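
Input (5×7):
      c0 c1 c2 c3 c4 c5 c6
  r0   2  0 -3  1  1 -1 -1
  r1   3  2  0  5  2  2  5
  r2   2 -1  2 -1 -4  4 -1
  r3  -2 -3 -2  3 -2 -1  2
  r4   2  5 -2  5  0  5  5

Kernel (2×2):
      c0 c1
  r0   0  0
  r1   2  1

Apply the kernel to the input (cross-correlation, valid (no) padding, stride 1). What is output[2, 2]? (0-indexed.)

The receptive field on the input at this output position is [2 -1 / -2 3]. Elementwise product with the kernel and sum: -2·2 + 3·1.

-1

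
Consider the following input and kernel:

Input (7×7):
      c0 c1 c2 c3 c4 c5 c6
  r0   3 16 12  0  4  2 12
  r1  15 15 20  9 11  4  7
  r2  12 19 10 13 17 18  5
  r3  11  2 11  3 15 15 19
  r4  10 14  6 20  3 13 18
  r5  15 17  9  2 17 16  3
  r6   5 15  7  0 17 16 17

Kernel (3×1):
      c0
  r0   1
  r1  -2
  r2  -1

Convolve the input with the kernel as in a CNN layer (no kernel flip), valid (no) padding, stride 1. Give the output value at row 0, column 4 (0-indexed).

The receptive field on the input at this output position is [4 / 11 / 17]. Elementwise product with the kernel and sum: 4·1 + 11·-2 + 17·-1.

-35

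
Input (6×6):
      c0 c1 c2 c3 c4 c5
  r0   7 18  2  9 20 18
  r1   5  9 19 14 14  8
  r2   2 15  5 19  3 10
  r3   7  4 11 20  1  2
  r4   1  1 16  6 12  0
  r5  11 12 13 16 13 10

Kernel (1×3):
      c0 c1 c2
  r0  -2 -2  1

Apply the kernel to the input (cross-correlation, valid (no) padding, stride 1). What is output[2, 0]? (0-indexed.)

-29

The receptive field on the input at this output position is [2 15 5]. Elementwise product with the kernel and sum: 2·-2 + 15·-2 + 5·1.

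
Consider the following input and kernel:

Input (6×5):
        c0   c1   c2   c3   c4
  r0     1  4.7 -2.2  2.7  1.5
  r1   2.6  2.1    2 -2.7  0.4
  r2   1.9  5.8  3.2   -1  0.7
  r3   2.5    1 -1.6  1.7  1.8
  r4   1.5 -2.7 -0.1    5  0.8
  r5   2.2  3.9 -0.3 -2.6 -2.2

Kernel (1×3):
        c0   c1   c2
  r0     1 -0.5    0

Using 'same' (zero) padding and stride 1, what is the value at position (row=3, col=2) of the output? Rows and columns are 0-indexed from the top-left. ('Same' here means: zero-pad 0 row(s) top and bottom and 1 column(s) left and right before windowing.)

The receptive field on the zero-padded input at this output position is [1 -1.6 1.7]. Elementwise product with the kernel and sum: 1·1 + -1.6·-0.5.

1.8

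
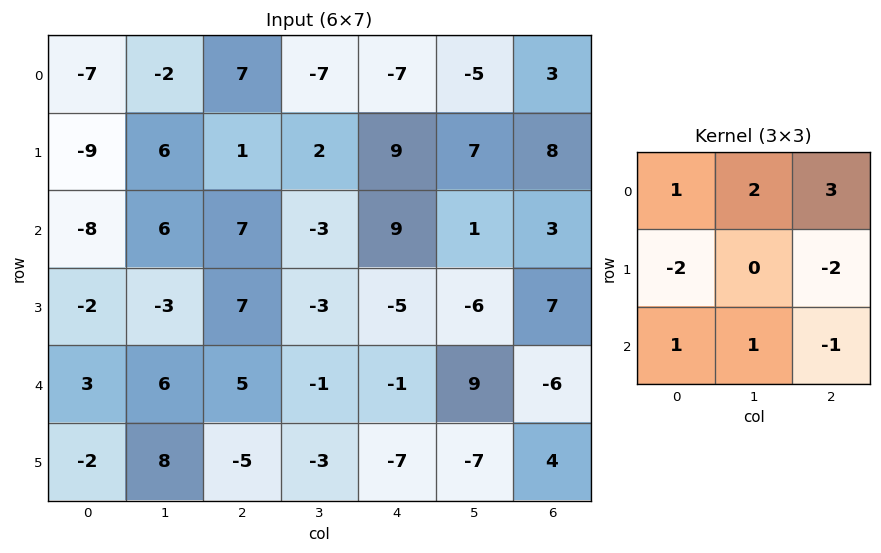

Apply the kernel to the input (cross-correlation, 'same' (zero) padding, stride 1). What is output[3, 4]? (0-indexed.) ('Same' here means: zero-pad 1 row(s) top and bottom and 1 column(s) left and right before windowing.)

The receptive field on the zero-padded input at this output position is [-3 9 1 / -3 -5 -6 / -1 -1 9]. Elementwise product with the kernel and sum: -3·1 + 9·2 + 1·3 + -3·-2 + -6·-2 + -1·1 + -1·1 + 9·-1.

25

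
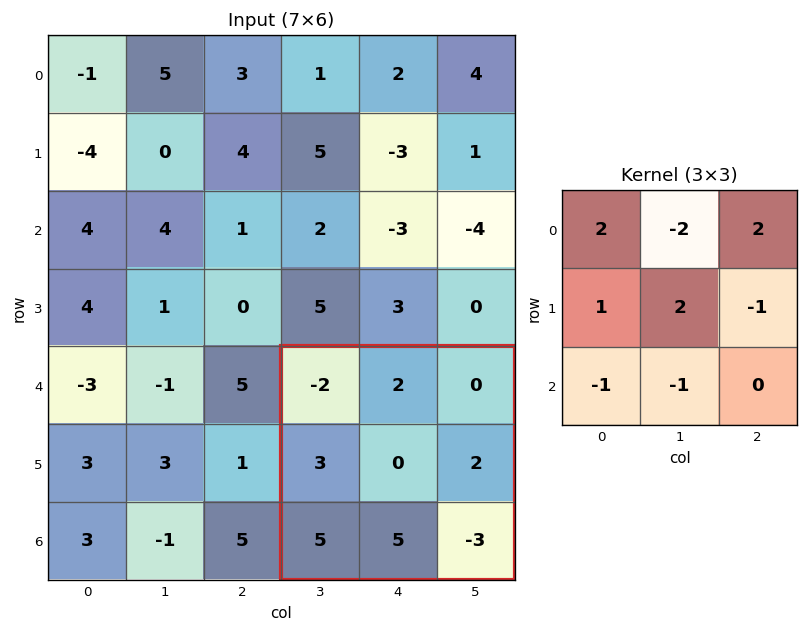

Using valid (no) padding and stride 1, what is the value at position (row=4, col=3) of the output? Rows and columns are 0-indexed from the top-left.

-17

The receptive field on the input at this output position is [-2 2 0 / 3 0 2 / 5 5 -3]. Elementwise product with the kernel and sum: -2·2 + 2·-2 + 0·2 + 3·1 + 0·2 + 2·-1 + 5·-1 + 5·-1.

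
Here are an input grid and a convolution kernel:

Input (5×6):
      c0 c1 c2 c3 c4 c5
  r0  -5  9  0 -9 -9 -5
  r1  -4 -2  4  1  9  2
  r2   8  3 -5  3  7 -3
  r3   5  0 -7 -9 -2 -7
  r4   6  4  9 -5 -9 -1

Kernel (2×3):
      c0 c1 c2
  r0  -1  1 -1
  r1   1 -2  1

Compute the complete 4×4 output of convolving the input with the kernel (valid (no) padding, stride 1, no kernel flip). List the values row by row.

18 -9 11 -10
-5 21 -16 -8
-2 -6 10 -5
9 -17 10 26

Output[0,0]: The receptive field on the input at this output position is [-5 9 0 / -4 -2 4]. Elementwise product with the kernel and sum: -5·-1 + 9·1 + 0·-1 + -4·1 + -2·-2 + 4·1.
Output[0,1]: The receptive field on the input at this output position is [9 0 -9 / -2 4 1]. Elementwise product with the kernel and sum: 9·-1 + 0·1 + -9·-1 + -2·1 + 4·-2 + 1·1.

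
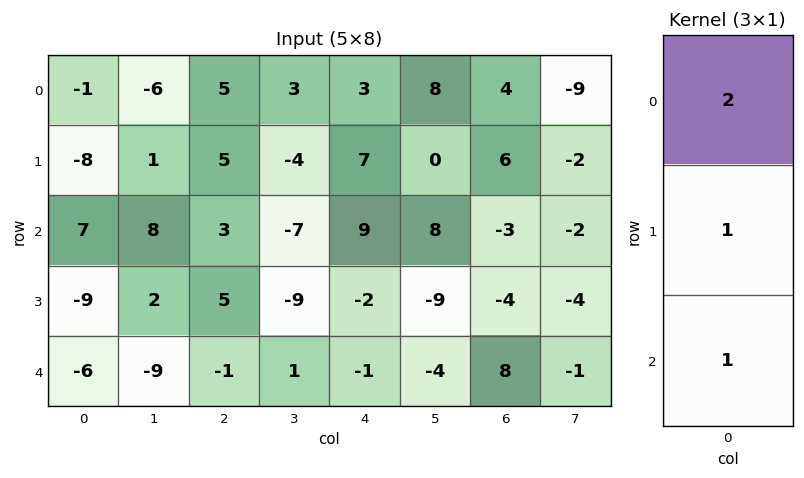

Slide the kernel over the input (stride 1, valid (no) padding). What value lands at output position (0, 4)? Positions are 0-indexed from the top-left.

22

The receptive field on the input at this output position is [3 / 7 / 9]. Elementwise product with the kernel and sum: 3·2 + 7·1 + 9·1.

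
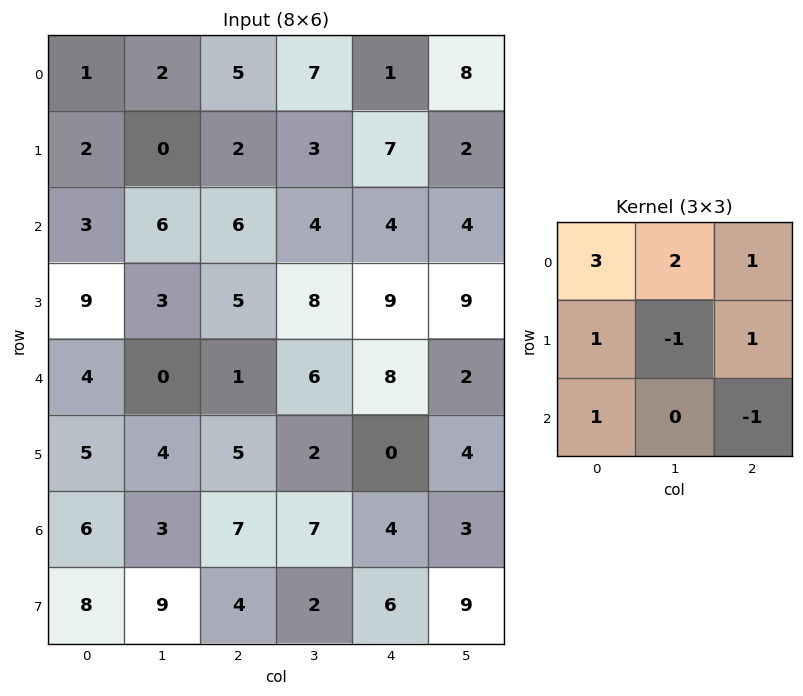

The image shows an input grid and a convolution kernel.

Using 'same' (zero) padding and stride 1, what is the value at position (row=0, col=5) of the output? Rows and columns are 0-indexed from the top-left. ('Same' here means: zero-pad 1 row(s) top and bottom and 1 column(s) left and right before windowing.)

0

The receptive field on the zero-padded input at this output position is [0 0 0 / 1 8 0 / 7 2 0]. Elementwise product with the kernel and sum: 0·3 + 0·2 + 0·1 + 1·1 + 8·-1 + 0·1 + 7·1 + 0·-1.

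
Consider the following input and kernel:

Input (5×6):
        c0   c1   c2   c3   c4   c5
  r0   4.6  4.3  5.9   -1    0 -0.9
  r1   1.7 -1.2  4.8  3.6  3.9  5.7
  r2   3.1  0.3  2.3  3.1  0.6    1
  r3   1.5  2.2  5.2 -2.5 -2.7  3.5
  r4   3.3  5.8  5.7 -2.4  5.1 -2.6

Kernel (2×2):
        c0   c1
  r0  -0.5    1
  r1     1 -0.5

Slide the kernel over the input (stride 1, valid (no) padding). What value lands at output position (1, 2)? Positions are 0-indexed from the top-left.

1.95

The receptive field on the input at this output position is [4.8 3.6 / 2.3 3.1]. Elementwise product with the kernel and sum: 4.8·-0.5 + 3.6·1 + 2.3·1 + 3.1·-0.5.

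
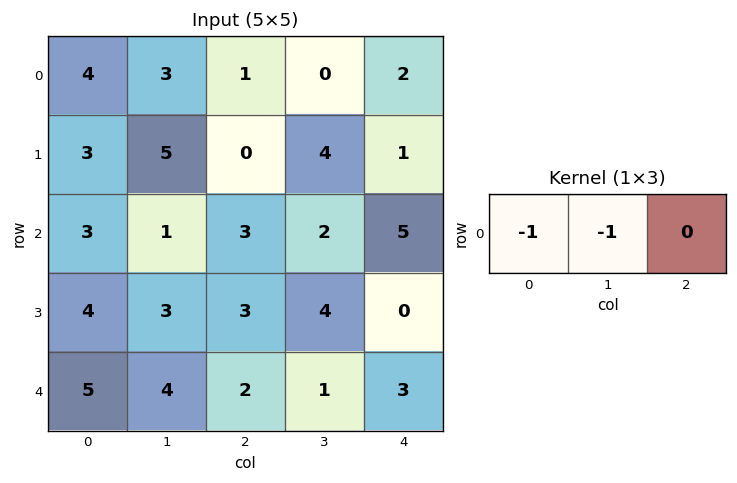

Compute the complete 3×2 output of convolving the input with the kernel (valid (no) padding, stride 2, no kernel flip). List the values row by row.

Output[0,0]: The receptive field on the input at this output position is [4 3 1]. Elementwise product with the kernel and sum: 4·-1 + 3·-1.
Output[0,1]: The receptive field on the input at this output position is [1 0 2]. Elementwise product with the kernel and sum: 1·-1 + 0·-1.

-7 -1
-4 -5
-9 -3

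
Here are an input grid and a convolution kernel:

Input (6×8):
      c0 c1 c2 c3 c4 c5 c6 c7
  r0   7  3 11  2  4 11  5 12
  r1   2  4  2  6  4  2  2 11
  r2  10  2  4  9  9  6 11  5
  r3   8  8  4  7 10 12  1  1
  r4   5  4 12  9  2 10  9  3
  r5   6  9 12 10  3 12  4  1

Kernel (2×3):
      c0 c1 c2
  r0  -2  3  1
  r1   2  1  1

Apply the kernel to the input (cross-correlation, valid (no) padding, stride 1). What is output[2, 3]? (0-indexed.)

51

The receptive field on the input at this output position is [9 9 6 / 7 10 12]. Elementwise product with the kernel and sum: 9·-2 + 9·3 + 6·1 + 7·2 + 10·1 + 12·1.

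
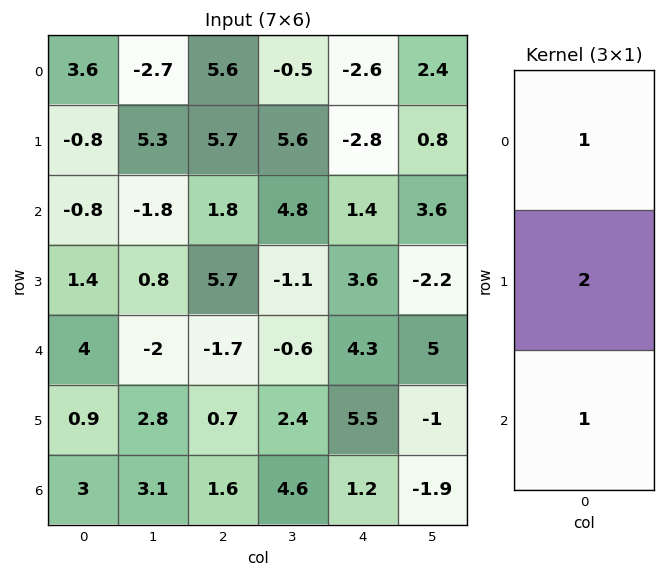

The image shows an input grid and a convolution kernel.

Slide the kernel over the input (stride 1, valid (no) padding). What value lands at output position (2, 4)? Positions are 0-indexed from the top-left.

12.9

The receptive field on the input at this output position is [1.4 / 3.6 / 4.3]. Elementwise product with the kernel and sum: 1.4·1 + 3.6·2 + 4.3·1.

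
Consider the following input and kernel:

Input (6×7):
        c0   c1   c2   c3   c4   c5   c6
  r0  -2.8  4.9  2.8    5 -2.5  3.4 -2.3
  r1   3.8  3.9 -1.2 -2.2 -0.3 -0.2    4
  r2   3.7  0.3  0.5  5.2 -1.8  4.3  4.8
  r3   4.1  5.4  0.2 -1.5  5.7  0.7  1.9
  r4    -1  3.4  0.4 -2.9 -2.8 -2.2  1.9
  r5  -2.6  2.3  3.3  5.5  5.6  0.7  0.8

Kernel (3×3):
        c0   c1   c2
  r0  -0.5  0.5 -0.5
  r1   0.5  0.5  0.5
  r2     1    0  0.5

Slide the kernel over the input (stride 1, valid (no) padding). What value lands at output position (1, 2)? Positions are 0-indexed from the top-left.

4.65

The receptive field on the input at this output position is [-1.2 -2.2 -0.3 / 0.5 5.2 -1.8 / 0.2 -1.5 5.7]. Elementwise product with the kernel and sum: -1.2·-0.5 + -2.2·0.5 + -0.3·-0.5 + 0.5·0.5 + 5.2·0.5 + -1.8·0.5 + 0.2·1 + 5.7·0.5.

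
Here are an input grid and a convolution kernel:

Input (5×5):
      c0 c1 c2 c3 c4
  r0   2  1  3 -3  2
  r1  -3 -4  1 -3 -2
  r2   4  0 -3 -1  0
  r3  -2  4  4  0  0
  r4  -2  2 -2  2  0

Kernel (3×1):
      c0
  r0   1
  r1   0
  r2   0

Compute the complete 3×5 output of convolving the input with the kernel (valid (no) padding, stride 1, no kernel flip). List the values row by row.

Output[0,0]: The receptive field on the input at this output position is [2 / -3 / 4]. Elementwise product with the kernel and sum: 2·1.
Output[0,1]: The receptive field on the input at this output position is [1 / -4 / 0]. Elementwise product with the kernel and sum: 1·1.

2 1 3 -3 2
-3 -4 1 -3 -2
4 0 -3 -1 0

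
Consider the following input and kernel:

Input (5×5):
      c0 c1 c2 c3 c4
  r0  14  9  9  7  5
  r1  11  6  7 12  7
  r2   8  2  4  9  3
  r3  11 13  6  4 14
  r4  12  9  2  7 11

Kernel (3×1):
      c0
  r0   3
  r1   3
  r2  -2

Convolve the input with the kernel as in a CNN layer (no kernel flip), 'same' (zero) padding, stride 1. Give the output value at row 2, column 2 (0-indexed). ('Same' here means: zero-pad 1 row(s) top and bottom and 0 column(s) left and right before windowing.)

21

The receptive field on the zero-padded input at this output position is [7 / 4 / 6]. Elementwise product with the kernel and sum: 7·3 + 4·3 + 6·-2.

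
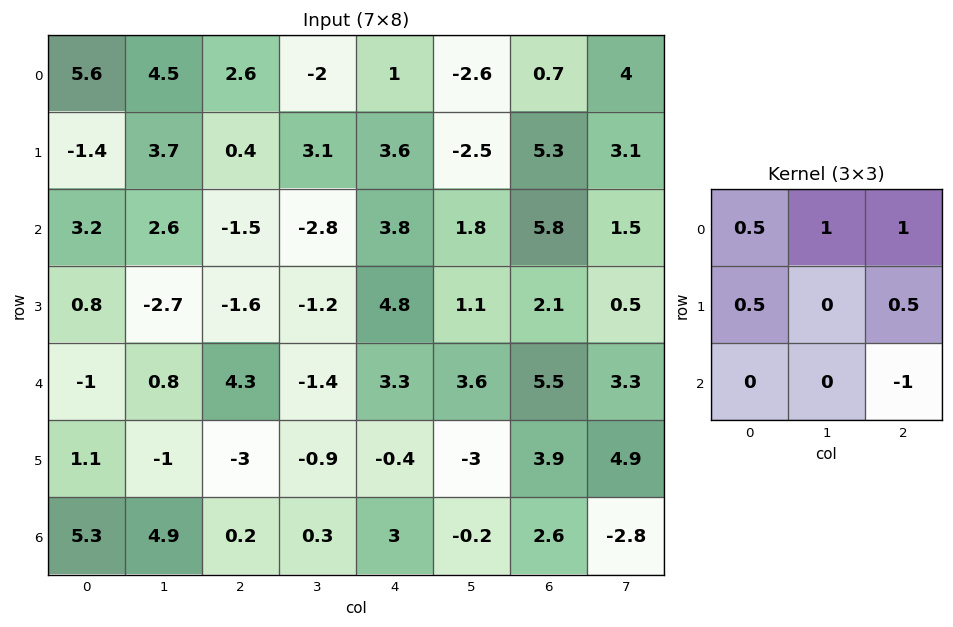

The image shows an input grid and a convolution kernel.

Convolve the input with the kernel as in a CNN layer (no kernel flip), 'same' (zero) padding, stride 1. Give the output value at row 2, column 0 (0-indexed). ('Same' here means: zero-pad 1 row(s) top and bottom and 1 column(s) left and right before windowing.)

The receptive field on the zero-padded input at this output position is [0 -1.4 3.7 / 0 3.2 2.6 / 0 0.8 -2.7]. Elementwise product with the kernel and sum: 0·0.5 + -1.4·1 + 3.7·1 + 0·0.5 + 2.6·0.5 + -2.7·-1.

6.3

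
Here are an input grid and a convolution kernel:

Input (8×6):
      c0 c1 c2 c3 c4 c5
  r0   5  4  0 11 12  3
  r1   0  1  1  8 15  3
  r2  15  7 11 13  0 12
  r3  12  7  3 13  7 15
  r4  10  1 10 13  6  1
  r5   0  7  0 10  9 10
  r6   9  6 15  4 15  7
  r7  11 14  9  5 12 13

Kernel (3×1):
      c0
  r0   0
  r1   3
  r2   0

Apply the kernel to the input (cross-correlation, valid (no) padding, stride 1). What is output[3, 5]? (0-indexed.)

3

The receptive field on the input at this output position is [15 / 1 / 10]. Elementwise product with the kernel and sum: 1·3.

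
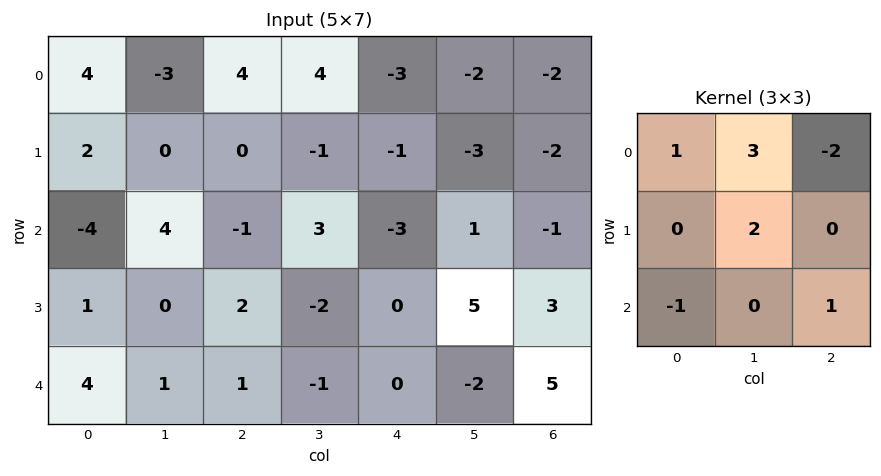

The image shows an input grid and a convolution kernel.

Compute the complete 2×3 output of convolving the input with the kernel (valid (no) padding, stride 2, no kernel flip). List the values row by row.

Output[0,0]: The receptive field on the input at this output position is [4 -3 4 / 2 0 0 / -4 4 -1]. Elementwise product with the kernel and sum: 4·1 + -3·3 + 4·-2 + 0·2 + -4·-1 + -1·1.
Output[0,1]: The receptive field on the input at this output position is [4 4 -3 / 0 -1 -1 / -1 3 -3]. Elementwise product with the kernel and sum: 4·1 + 4·3 + -3·-2 + -1·2 + -1·-1 + -3·1.

-10 18 -9
7 9 17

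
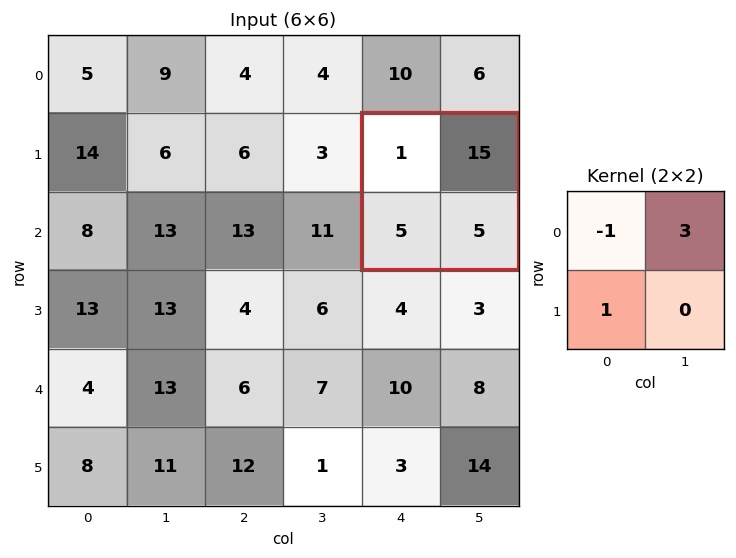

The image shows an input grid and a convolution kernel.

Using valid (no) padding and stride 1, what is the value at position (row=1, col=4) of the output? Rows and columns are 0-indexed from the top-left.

49

The receptive field on the input at this output position is [1 15 / 5 5]. Elementwise product with the kernel and sum: 1·-1 + 15·3 + 5·1.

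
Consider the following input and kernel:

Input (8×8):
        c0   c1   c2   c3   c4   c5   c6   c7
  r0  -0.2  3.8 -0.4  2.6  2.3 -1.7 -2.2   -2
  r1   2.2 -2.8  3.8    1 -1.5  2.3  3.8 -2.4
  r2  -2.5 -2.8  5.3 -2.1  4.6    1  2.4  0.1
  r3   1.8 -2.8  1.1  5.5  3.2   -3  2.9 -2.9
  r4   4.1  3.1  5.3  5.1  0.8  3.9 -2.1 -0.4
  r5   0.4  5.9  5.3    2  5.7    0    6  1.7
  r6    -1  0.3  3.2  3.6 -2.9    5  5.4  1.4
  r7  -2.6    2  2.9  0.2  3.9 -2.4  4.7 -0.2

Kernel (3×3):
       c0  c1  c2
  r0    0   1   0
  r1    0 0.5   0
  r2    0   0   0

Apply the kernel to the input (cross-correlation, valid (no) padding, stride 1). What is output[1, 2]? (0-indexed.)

-0.05

The receptive field on the input at this output position is [3.8 1 -1.5 / 5.3 -2.1 4.6 / 1.1 5.5 3.2]. Elementwise product with the kernel and sum: 1·1 + -2.1·0.5.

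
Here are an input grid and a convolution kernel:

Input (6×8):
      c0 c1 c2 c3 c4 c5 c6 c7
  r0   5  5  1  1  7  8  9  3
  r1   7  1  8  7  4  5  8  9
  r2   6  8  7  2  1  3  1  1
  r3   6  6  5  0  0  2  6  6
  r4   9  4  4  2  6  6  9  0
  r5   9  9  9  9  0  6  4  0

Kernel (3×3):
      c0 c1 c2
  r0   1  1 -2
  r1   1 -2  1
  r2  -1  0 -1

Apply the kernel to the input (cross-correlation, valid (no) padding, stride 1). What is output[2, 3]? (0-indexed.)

-9

The receptive field on the input at this output position is [2 1 3 / 0 0 2 / 2 6 6]. Elementwise product with the kernel and sum: 2·1 + 1·1 + 3·-2 + 0·1 + 0·-2 + 2·1 + 2·-1 + 6·-1.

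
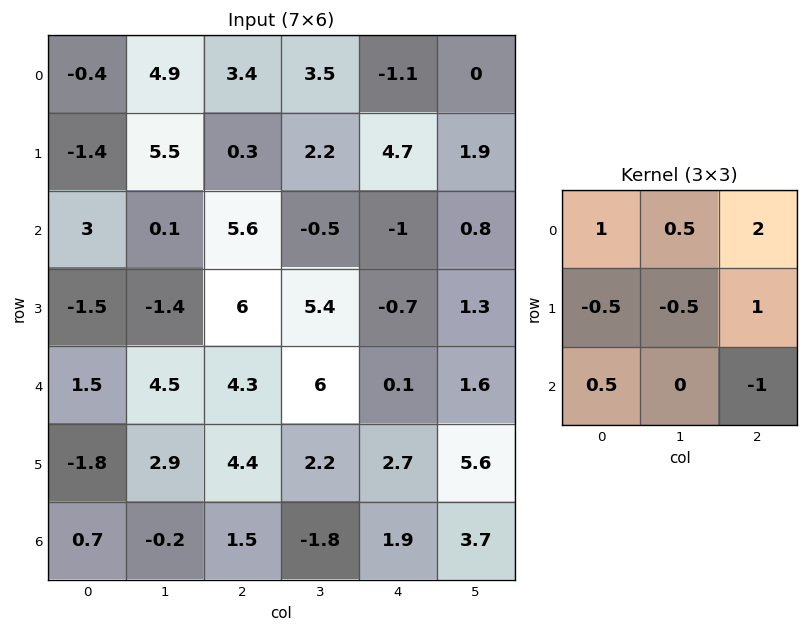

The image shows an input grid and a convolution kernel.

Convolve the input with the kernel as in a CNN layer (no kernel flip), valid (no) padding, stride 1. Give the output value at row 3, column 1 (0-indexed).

13.25

The receptive field on the input at this output position is [-1.4 6 5.4 / 4.5 4.3 6 / 2.9 4.4 2.2]. Elementwise product with the kernel and sum: -1.4·1 + 6·0.5 + 5.4·2 + 4.5·-0.5 + 4.3·-0.5 + 6·1 + 2.9·0.5 + 2.2·-1.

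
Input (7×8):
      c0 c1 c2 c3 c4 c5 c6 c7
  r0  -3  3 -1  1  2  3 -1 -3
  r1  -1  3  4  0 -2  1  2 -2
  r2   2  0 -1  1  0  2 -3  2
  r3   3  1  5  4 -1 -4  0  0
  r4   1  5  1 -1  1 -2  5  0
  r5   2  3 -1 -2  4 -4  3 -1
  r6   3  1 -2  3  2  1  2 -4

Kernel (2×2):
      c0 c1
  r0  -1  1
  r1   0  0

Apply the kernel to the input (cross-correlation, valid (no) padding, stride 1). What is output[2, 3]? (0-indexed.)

-1

The receptive field on the input at this output position is [1 0 / 4 -1]. Elementwise product with the kernel and sum: 1·-1 + 0·1.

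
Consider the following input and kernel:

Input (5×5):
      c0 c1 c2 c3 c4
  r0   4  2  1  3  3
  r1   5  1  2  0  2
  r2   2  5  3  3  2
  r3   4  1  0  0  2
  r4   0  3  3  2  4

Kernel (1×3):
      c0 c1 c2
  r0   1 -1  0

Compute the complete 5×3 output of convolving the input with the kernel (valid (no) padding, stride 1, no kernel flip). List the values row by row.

2 1 -2
4 -1 2
-3 2 0
3 1 0
-3 0 1

Output[0,0]: The receptive field on the input at this output position is [4 2 1]. Elementwise product with the kernel and sum: 4·1 + 2·-1.
Output[0,1]: The receptive field on the input at this output position is [2 1 3]. Elementwise product with the kernel and sum: 2·1 + 1·-1.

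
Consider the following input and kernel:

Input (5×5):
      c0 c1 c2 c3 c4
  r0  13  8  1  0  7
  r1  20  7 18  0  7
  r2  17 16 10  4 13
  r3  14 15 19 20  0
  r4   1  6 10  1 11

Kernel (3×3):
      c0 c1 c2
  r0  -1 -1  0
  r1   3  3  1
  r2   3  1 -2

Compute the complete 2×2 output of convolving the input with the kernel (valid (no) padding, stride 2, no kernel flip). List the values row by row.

Output[0,0]: The receptive field on the input at this output position is [13 8 1 / 20 7 18 / 17 16 10]. Elementwise product with the kernel and sum: 13·-1 + 8·-1 + 20·3 + 7·3 + 18·1 + 17·3 + 16·1 + 10·-2.

125 68
62 112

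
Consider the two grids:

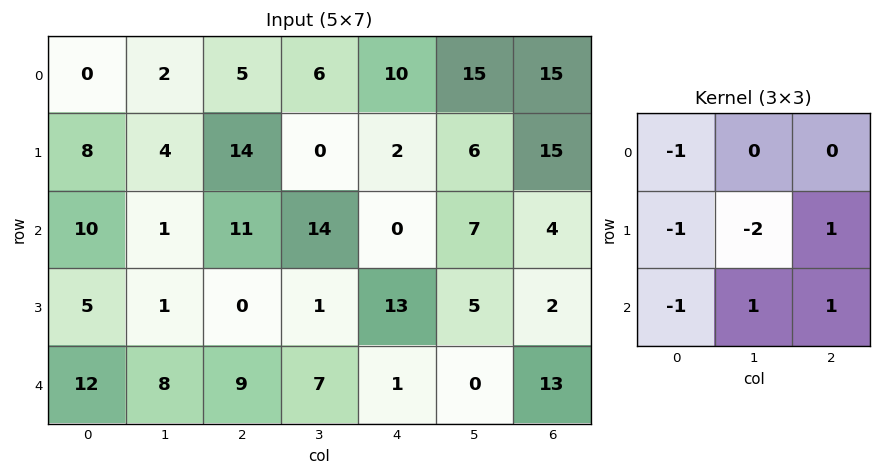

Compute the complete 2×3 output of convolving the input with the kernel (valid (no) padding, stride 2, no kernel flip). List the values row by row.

Output[0,0]: The receptive field on the input at this output position is [0 2 5 / 8 4 14 / 10 1 11]. Elementwise product with the kernel and sum: 0·-1 + 8·-1 + 4·-2 + 14·1 + 10·-1 + 1·1 + 11·1.

0 -14 2
-12 -1 -9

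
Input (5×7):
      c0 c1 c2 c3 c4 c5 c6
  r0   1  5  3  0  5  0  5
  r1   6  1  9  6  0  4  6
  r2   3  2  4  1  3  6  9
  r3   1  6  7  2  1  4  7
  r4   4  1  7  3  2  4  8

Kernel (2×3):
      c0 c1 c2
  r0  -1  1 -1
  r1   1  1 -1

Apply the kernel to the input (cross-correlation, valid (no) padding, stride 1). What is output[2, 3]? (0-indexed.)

The receptive field on the input at this output position is [1 3 6 / 2 1 4]. Elementwise product with the kernel and sum: 1·-1 + 3·1 + 6·-1 + 2·1 + 1·1 + 4·-1.

-5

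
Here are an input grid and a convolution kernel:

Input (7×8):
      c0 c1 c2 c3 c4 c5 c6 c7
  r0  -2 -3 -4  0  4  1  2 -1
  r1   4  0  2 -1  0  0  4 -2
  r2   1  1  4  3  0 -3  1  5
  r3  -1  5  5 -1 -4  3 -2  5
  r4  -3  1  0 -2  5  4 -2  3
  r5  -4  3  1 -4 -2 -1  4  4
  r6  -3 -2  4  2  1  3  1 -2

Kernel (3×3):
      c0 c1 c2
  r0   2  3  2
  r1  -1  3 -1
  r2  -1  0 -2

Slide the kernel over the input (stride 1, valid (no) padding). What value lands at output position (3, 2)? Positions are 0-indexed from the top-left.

The receptive field on the input at this output position is [5 -1 -4 / 0 -2 5 / 1 -4 -2]. Elementwise product with the kernel and sum: 5·2 + -1·3 + -4·2 + 0·-1 + -2·3 + 5·-1 + 1·-1 + -2·-2.

-9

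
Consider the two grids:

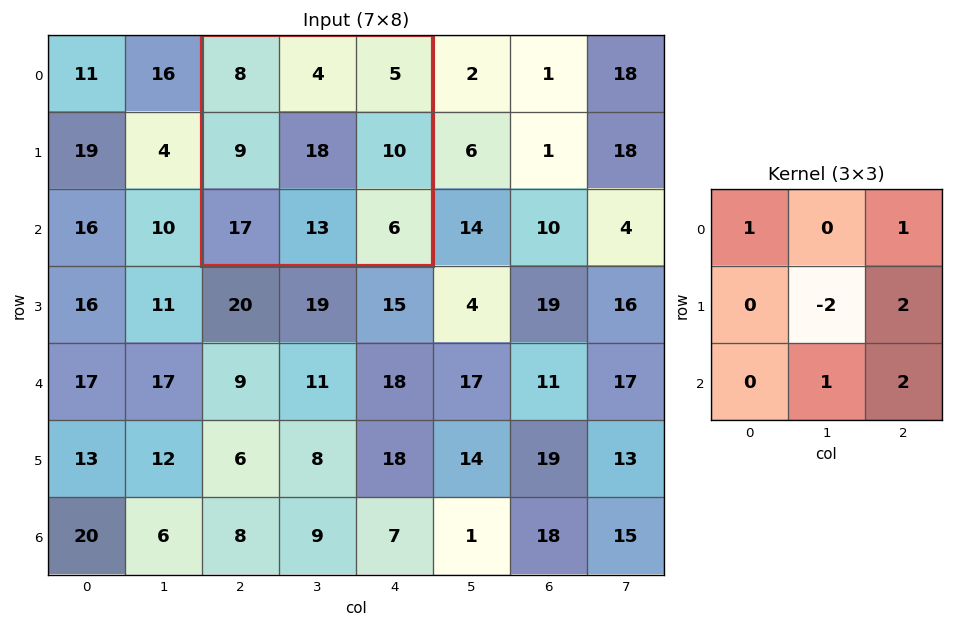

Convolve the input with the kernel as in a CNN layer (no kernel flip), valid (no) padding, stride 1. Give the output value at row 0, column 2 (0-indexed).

The receptive field on the input at this output position is [8 4 5 / 9 18 10 / 17 13 6]. Elementwise product with the kernel and sum: 8·1 + 5·1 + 18·-2 + 10·2 + 13·1 + 6·2.

22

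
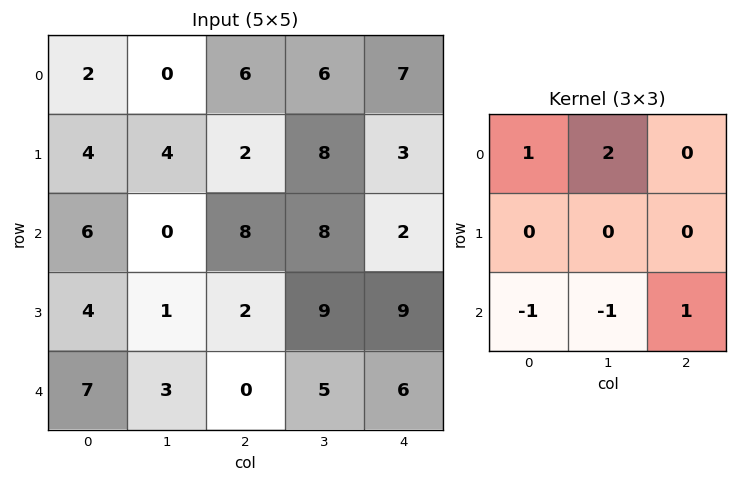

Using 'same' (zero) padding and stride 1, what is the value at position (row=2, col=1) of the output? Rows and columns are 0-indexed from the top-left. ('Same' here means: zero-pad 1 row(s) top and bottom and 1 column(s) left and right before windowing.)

9

The receptive field on the zero-padded input at this output position is [4 4 2 / 6 0 8 / 4 1 2]. Elementwise product with the kernel and sum: 4·1 + 4·2 + 4·-1 + 1·-1 + 2·1.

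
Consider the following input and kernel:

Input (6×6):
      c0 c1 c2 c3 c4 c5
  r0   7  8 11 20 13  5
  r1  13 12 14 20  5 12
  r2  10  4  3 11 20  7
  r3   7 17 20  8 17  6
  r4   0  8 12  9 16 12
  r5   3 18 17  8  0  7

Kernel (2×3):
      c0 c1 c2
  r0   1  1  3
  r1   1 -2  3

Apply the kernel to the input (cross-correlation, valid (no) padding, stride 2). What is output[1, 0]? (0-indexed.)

56

The receptive field on the input at this output position is [10 4 3 / 7 17 20]. Elementwise product with the kernel and sum: 10·1 + 4·1 + 3·3 + 7·1 + 17·-2 + 20·3.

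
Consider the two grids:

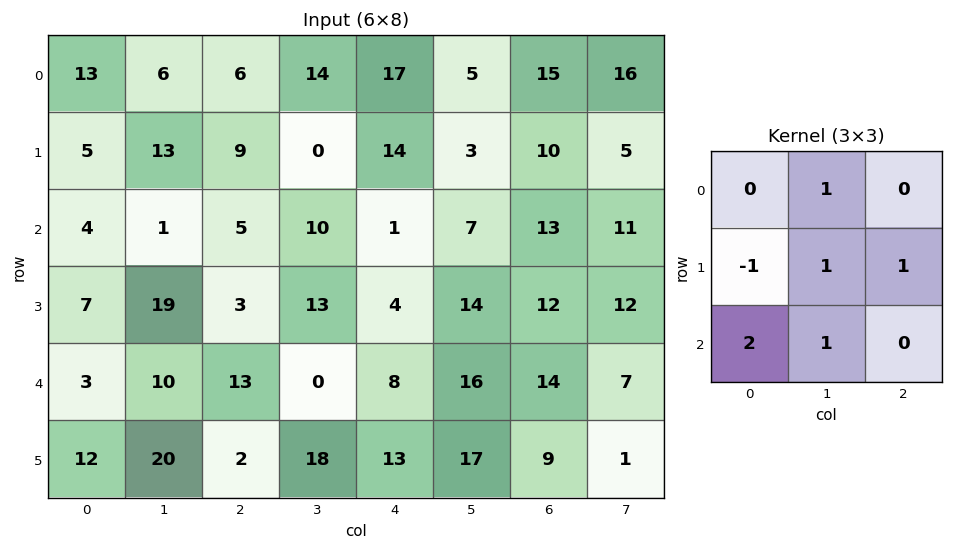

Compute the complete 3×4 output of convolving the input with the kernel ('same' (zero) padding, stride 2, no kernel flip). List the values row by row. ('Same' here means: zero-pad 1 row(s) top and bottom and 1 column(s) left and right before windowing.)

Output[0,0]: The receptive field on the zero-padded input at this output position is [0 0 0 / 0 13 6 / 0 5 13]. Elementwise product with the kernel and sum: 0·1 + 0·-1 + 13·1 + 6·1 + 0·2 + 5·1.
Output[0,1]: The receptive field on the zero-padded input at this output position is [0 0 0 / 6 6 14 / 13 9 0]. Elementwise product with the kernel and sum: 0·1 + 6·-1 + 6·1 + 14·1 + 13·2 + 9·1.

24 49 22 42
17 64 42 67
32 48 77 60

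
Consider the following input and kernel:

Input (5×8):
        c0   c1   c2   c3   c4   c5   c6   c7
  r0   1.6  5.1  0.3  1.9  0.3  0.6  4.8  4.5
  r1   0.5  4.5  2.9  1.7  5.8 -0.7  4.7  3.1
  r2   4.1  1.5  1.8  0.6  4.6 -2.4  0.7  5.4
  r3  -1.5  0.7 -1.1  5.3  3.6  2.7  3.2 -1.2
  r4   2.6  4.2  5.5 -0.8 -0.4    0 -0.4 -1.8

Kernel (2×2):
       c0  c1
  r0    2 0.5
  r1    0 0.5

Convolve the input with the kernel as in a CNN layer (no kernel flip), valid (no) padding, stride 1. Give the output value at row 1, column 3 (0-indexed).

The receptive field on the input at this output position is [1.7 5.8 / 0.6 4.6]. Elementwise product with the kernel and sum: 1.7·2 + 5.8·0.5 + 4.6·0.5.

8.6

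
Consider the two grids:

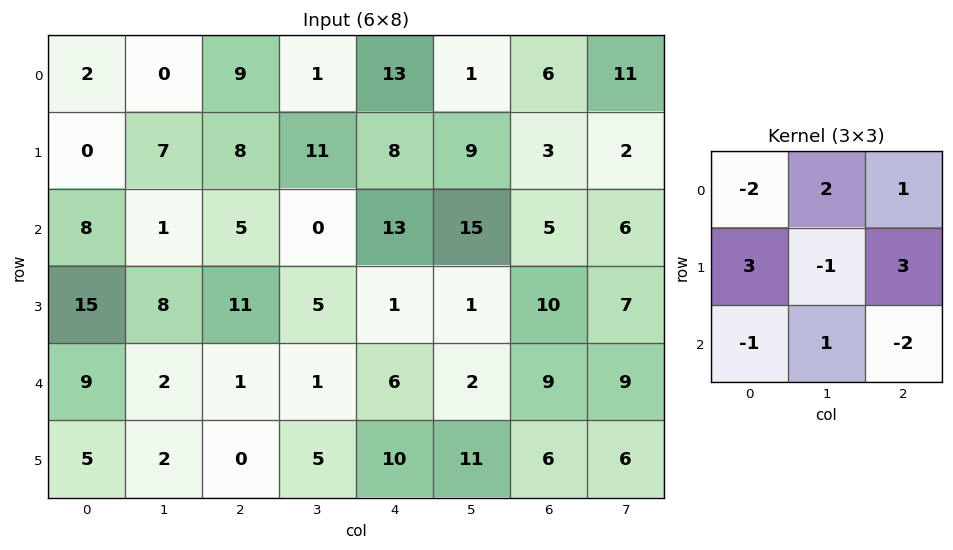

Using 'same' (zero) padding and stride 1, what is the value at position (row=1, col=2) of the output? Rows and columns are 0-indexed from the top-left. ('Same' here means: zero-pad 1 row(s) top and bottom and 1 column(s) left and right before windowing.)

The receptive field on the zero-padded input at this output position is [0 9 1 / 7 8 11 / 1 5 0]. Elementwise product with the kernel and sum: 0·-2 + 9·2 + 1·1 + 7·3 + 8·-1 + 11·3 + 1·-1 + 5·1 + 0·-2.

69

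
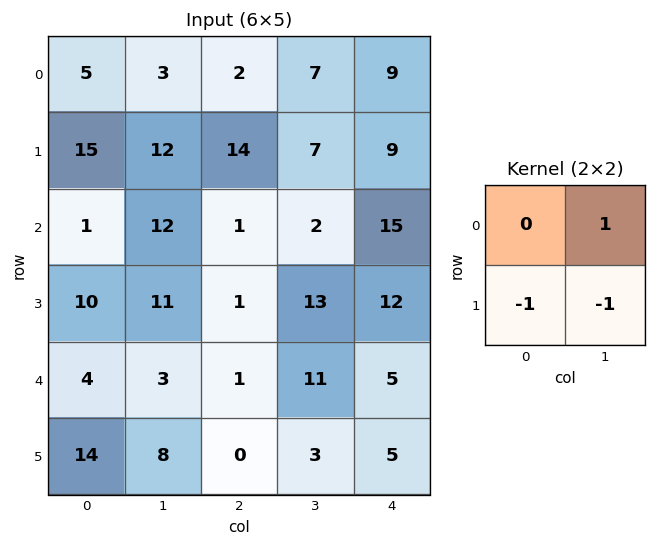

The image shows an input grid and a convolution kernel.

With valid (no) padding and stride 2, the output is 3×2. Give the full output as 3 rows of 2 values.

Output[0,0]: The receptive field on the input at this output position is [5 3 / 15 12]. Elementwise product with the kernel and sum: 3·1 + 15·-1 + 12·-1.

-24 -14
-9 -12
-19 8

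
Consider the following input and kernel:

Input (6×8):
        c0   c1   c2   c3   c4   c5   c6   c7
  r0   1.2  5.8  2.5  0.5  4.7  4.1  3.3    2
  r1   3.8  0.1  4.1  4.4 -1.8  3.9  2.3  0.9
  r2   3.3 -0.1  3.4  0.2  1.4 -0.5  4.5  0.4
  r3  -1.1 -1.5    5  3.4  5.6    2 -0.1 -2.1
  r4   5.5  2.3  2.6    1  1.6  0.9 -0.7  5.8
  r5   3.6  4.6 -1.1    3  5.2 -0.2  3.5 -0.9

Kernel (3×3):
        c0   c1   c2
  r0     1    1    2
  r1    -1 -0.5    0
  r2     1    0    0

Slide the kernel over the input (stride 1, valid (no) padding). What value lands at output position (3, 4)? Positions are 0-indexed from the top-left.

The receptive field on the input at this output position is [5.6 2 -0.1 / 1.6 0.9 -0.7 / 5.2 -0.2 3.5]. Elementwise product with the kernel and sum: 5.6·1 + 2·1 + -0.1·2 + 1.6·-1 + 0.9·-0.5 + 5.2·1.

10.55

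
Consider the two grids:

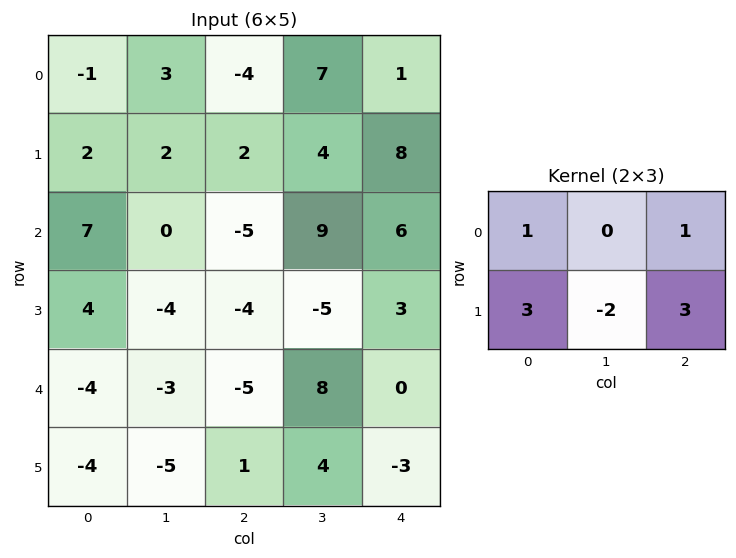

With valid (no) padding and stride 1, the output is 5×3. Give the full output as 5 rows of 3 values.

Output[0,0]: The receptive field on the input at this output position is [-1 3 -4 / 2 2 2]. Elementwise product with the kernel and sum: -1·1 + -4·1 + 2·3 + 2·-2 + 2·3.
Output[0,1]: The receptive field on the input at this output position is [3 -4 7 / 2 2 4]. Elementwise product with the kernel and sum: 3·1 + 7·1 + 2·3 + 2·-2 + 4·3.

3 24 19
10 43 -5
10 -10 8
-21 16 -32
-8 0 -19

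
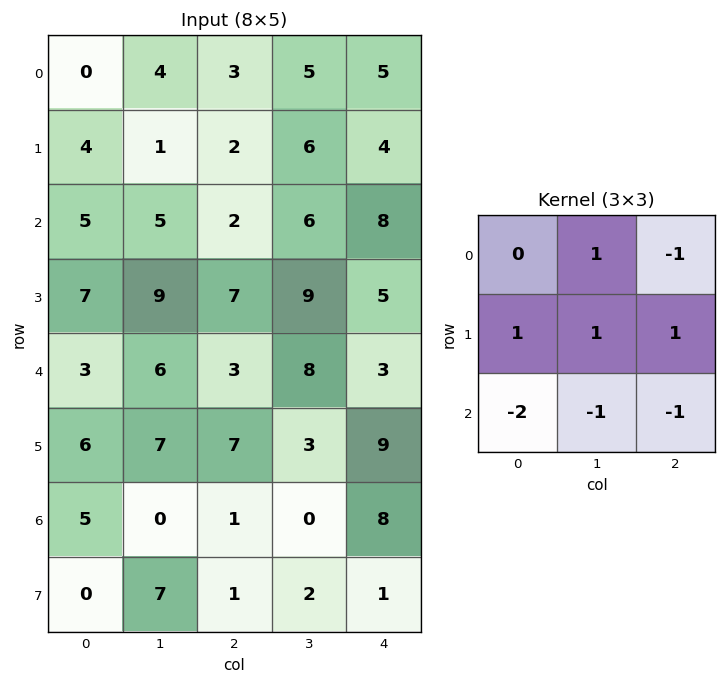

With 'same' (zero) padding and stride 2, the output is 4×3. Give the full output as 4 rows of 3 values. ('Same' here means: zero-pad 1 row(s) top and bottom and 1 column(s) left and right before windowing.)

Output[0,0]: The receptive field on the zero-padded input at this output position is [0 0 0 / 0 0 4 / 0 4 1]. Elementwise product with the kernel and sum: 0·1 + 0·-1 + 0·1 + 0·1 + 4·1 + 0·-2 + 4·-1 + 1·-1.

-1 2 -6
-3 -25 -5
-6 -9 1
-3 -12 12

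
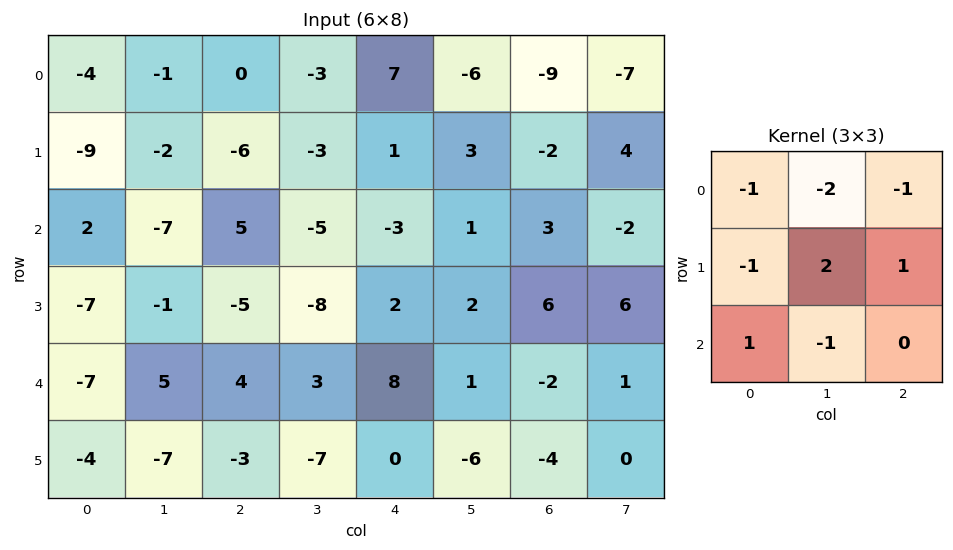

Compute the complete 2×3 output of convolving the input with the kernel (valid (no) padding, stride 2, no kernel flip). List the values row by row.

14 10 13
-5 0 13

Output[0,0]: The receptive field on the input at this output position is [-4 -1 0 / -9 -2 -6 / 2 -7 5]. Elementwise product with the kernel and sum: -4·-1 + -1·-2 + 0·-1 + -9·-1 + -2·2 + -6·1 + 2·1 + -7·-1.
Output[0,1]: The receptive field on the input at this output position is [0 -3 7 / -6 -3 1 / 5 -5 -3]. Elementwise product with the kernel and sum: 0·-1 + -3·-2 + 7·-1 + -6·-1 + -3·2 + 1·1 + 5·1 + -5·-1.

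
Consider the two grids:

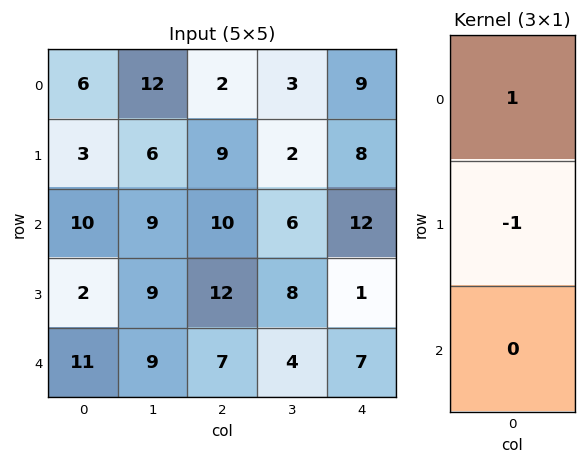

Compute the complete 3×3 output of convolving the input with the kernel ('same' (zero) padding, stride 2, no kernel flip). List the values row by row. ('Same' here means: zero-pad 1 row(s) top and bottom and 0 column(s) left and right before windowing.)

-6 -2 -9
-7 -1 -4
-9 5 -6

Output[0,0]: The receptive field on the zero-padded input at this output position is [0 / 6 / 3]. Elementwise product with the kernel and sum: 0·1 + 6·-1.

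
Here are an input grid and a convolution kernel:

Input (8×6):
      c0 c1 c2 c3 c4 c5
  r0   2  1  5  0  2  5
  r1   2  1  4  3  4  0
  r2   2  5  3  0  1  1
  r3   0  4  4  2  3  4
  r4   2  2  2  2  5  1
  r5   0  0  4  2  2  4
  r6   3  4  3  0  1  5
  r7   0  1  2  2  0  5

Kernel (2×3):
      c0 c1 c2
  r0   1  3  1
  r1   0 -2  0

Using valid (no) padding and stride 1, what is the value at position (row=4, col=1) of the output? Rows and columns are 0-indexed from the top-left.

2

The receptive field on the input at this output position is [2 2 2 / 0 4 2]. Elementwise product with the kernel and sum: 2·1 + 2·3 + 2·1 + 4·-2.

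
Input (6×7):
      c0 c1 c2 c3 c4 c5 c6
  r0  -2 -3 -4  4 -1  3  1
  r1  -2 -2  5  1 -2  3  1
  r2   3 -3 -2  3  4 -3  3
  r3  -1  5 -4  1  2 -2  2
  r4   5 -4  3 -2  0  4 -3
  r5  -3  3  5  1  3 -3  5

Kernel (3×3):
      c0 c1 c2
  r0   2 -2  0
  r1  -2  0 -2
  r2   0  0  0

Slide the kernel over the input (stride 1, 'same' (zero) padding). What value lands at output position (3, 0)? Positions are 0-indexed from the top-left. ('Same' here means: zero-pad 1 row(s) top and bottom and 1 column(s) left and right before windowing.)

The receptive field on the zero-padded input at this output position is [0 3 -3 / 0 -1 5 / 0 5 -4]. Elementwise product with the kernel and sum: 0·2 + 3·-2 + 0·-2 + 5·-2.

-16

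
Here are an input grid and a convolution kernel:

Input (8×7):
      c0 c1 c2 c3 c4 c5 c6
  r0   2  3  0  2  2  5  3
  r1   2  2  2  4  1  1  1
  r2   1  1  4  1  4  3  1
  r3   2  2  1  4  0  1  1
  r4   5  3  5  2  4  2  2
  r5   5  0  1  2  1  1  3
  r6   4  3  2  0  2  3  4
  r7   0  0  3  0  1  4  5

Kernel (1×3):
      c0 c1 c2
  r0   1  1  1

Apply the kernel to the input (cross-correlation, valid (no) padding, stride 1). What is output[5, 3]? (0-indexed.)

The receptive field on the input at this output position is [2 1 1]. Elementwise product with the kernel and sum: 2·1 + 1·1 + 1·1.

4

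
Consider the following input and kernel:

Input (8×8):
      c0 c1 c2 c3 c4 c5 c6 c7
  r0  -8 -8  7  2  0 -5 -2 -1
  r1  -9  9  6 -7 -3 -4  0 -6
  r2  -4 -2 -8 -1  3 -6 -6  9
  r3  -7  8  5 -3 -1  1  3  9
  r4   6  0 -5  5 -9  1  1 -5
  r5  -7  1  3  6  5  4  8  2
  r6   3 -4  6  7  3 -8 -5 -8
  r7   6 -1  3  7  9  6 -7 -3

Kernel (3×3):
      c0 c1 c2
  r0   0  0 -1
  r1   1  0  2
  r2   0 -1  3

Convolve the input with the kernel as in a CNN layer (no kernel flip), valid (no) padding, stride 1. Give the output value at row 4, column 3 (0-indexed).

The receptive field on the input at this output position is [5 -9 1 / 6 5 4 / 7 3 -8]. Elementwise product with the kernel and sum: 1·-1 + 6·1 + 4·2 + 3·-1 + -8·3.

-14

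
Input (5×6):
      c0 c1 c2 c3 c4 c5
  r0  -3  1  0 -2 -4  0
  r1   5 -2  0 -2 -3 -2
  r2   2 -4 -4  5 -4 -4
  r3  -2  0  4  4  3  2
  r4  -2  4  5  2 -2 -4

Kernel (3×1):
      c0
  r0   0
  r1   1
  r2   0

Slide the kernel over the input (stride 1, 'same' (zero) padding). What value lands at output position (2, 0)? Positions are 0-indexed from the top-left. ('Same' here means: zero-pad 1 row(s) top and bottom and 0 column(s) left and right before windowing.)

2

The receptive field on the zero-padded input at this output position is [5 / 2 / -2]. Elementwise product with the kernel and sum: 2·1.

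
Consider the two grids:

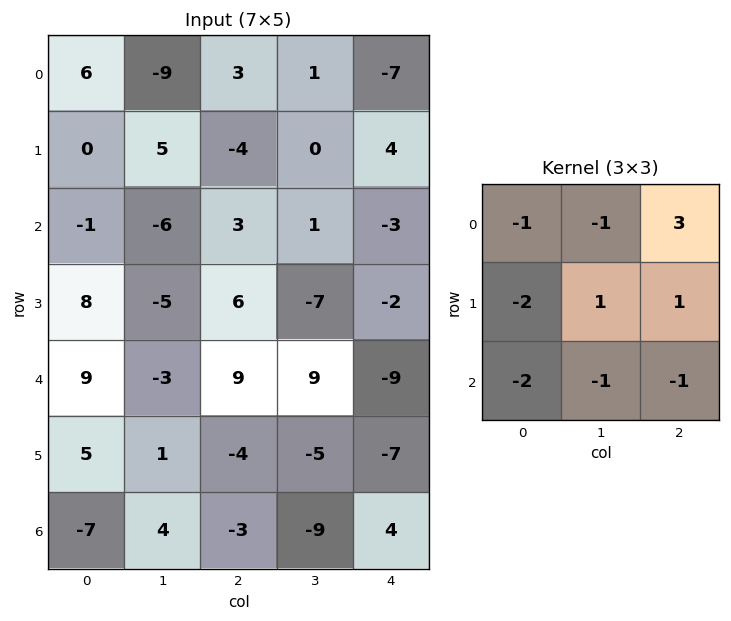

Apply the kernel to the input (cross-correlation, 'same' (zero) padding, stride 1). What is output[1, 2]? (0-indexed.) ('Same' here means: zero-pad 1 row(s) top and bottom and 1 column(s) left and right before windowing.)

3

The receptive field on the zero-padded input at this output position is [-9 3 1 / 5 -4 0 / -6 3 1]. Elementwise product with the kernel and sum: -9·-1 + 3·-1 + 1·3 + 5·-2 + -4·1 + 0·1 + -6·-2 + 3·-1 + 1·-1.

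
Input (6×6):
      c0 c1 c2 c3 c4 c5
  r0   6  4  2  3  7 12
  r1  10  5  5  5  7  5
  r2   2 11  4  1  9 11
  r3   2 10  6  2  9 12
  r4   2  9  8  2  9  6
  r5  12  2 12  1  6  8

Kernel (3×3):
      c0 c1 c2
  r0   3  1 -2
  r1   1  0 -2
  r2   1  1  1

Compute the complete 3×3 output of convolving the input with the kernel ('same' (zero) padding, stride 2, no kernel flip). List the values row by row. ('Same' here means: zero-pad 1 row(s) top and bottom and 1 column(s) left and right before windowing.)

7 13 -4
-10 37 14
-22 52 -4

Output[0,0]: The receptive field on the zero-padded input at this output position is [0 0 0 / 0 6 4 / 0 10 5]. Elementwise product with the kernel and sum: 0·3 + 0·1 + 0·-2 + 0·1 + 4·-2 + 0·1 + 10·1 + 5·1.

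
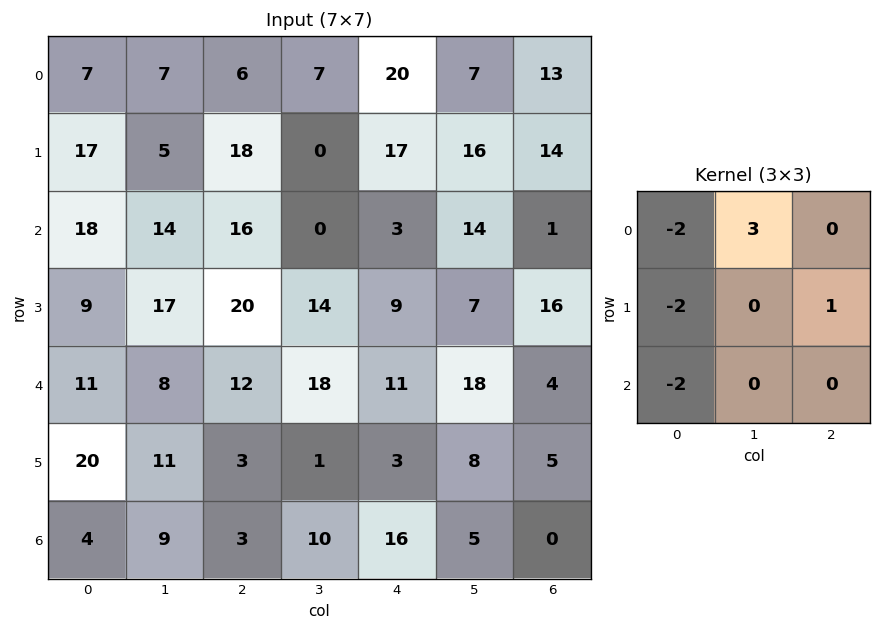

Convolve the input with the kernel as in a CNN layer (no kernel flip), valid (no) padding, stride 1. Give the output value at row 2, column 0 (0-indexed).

The receptive field on the input at this output position is [18 14 16 / 9 17 20 / 11 8 12]. Elementwise product with the kernel and sum: 18·-2 + 14·3 + 9·-2 + 20·1 + 11·-2.

-14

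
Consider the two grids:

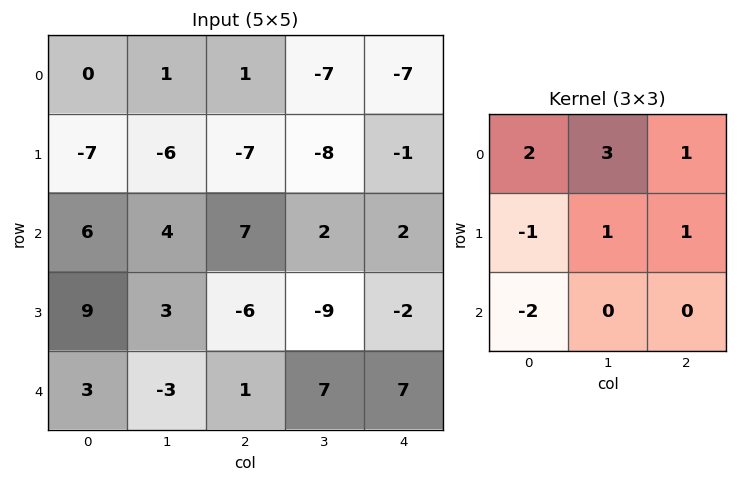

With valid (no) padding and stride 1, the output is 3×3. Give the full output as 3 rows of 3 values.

Output[0,0]: The receptive field on the input at this output position is [0 1 1 / -7 -6 -7 / 6 4 7]. Elementwise product with the kernel and sum: 0·2 + 1·3 + 1·1 + -7·-1 + -6·1 + -7·1 + 6·-2.
Output[0,1]: The receptive field on the input at this output position is [1 1 -7 / -6 -7 -8 / 4 7 2]. Elementwise product with the kernel and sum: 1·2 + 1·3 + -7·1 + -6·-1 + -7·1 + -8·1 + 4·-2.

-14 -19 -42
-52 -42 -30
13 19 15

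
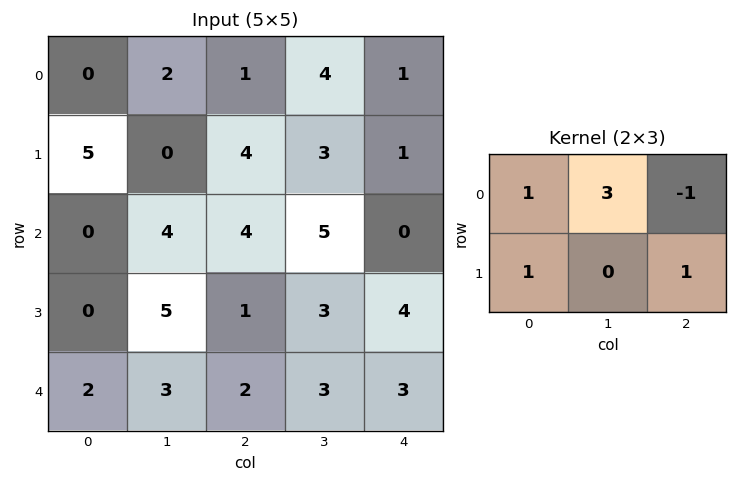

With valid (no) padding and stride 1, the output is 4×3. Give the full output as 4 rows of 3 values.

Output[0,0]: The receptive field on the input at this output position is [0 2 1 / 5 0 4]. Elementwise product with the kernel and sum: 0·1 + 2·3 + 1·-1 + 5·1 + 4·1.

14 4 17
5 18 16
9 19 24
18 11 11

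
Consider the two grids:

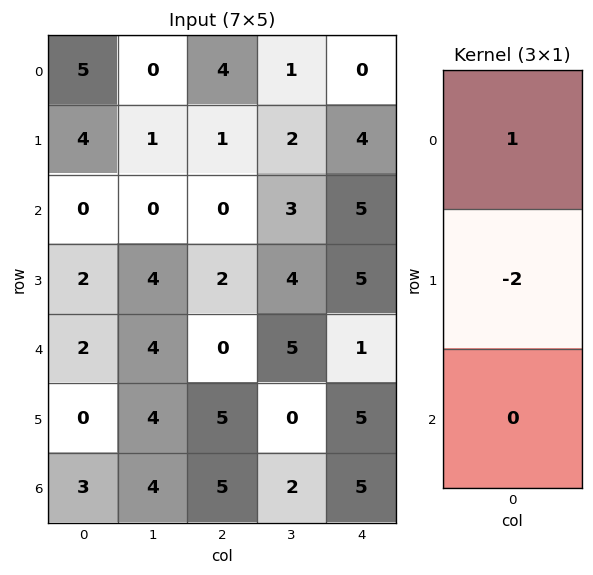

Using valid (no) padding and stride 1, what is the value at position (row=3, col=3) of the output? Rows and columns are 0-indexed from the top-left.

-6

The receptive field on the input at this output position is [4 / 5 / 0]. Elementwise product with the kernel and sum: 4·1 + 5·-2.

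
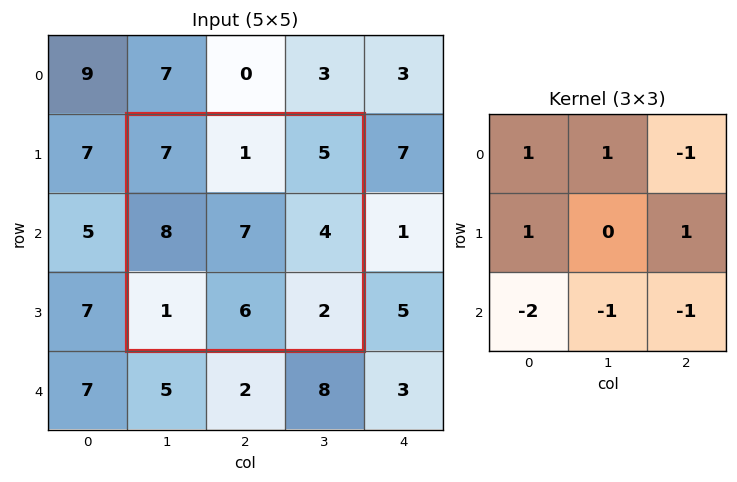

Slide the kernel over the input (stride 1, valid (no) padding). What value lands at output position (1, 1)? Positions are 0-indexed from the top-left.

The receptive field on the input at this output position is [7 1 5 / 8 7 4 / 1 6 2]. Elementwise product with the kernel and sum: 7·1 + 1·1 + 5·-1 + 8·1 + 4·1 + 1·-2 + 6·-1 + 2·-1.

5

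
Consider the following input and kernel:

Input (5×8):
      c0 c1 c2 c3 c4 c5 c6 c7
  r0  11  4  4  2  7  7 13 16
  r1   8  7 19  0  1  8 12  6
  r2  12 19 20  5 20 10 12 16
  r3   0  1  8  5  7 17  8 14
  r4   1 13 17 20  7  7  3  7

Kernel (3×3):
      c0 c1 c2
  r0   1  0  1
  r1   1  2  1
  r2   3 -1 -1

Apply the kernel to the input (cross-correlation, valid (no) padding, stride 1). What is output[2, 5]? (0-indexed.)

84

The receptive field on the input at this output position is [10 12 16 / 17 8 14 / 7 3 7]. Elementwise product with the kernel and sum: 10·1 + 16·1 + 17·1 + 8·2 + 14·1 + 7·3 + 3·-1 + 7·-1.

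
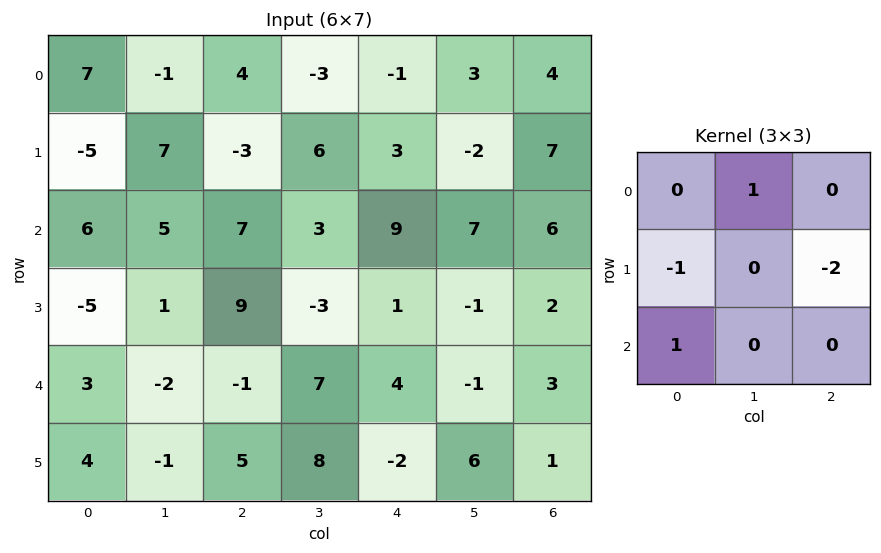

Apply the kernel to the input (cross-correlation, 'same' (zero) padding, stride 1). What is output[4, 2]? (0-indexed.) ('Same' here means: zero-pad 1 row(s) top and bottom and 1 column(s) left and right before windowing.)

-4

The receptive field on the zero-padded input at this output position is [1 9 -3 / -2 -1 7 / -1 5 8]. Elementwise product with the kernel and sum: 9·1 + -2·-1 + 7·-2 + -1·1.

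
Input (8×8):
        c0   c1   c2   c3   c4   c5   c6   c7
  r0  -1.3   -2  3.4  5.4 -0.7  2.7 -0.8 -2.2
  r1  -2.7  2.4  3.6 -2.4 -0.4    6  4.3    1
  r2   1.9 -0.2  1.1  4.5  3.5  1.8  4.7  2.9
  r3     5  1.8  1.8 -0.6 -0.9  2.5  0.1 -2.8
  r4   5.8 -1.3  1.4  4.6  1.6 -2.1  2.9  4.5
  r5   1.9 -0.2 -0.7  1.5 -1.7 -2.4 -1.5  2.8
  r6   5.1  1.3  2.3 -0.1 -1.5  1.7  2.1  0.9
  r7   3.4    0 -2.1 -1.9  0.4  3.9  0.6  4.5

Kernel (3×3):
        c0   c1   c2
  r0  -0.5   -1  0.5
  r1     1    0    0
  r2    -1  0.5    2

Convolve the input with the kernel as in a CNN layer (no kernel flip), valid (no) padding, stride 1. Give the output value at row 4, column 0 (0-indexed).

The receptive field on the input at this output position is [5.8 -1.3 1.4 / 1.9 -0.2 -0.7 / 5.1 1.3 2.3]. Elementwise product with the kernel and sum: 5.8·-0.5 + -1.3·-1 + 1.4·0.5 + 1.9·1 + 5.1·-1 + 1.3·0.5 + 2.3·2.

1.15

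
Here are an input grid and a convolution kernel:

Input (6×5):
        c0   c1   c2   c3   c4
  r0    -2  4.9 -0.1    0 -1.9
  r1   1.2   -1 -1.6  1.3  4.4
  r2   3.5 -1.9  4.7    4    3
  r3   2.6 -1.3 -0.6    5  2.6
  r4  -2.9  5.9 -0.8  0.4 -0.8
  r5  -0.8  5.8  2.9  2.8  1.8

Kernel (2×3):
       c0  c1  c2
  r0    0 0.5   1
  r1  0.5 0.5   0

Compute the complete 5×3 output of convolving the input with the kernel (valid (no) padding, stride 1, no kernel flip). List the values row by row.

2.45 -1.35 -2.05
-1.3 1.9 9.4
4.4 5.4 7.2
0.25 7.25 4.9
4.65 4.35 2.25

Output[0,0]: The receptive field on the input at this output position is [-2 4.9 -0.1 / 1.2 -1 -1.6]. Elementwise product with the kernel and sum: 4.9·0.5 + -0.1·1 + 1.2·0.5 + -1·0.5.
Output[0,1]: The receptive field on the input at this output position is [4.9 -0.1 0 / -1 -1.6 1.3]. Elementwise product with the kernel and sum: -0.1·0.5 + 0·1 + -1·0.5 + -1.6·0.5.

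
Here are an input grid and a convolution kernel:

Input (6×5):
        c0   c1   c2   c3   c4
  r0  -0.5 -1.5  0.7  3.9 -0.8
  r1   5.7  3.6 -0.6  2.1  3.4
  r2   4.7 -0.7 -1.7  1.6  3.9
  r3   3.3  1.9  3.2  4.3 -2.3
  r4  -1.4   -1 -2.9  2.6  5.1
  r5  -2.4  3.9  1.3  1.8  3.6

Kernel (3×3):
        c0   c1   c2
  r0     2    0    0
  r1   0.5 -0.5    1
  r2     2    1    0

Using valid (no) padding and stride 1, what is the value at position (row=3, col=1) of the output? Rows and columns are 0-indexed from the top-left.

16.45

The receptive field on the input at this output position is [1.9 3.2 4.3 / -1 -2.9 2.6 / 3.9 1.3 1.8]. Elementwise product with the kernel and sum: 1.9·2 + -1·0.5 + -2.9·-0.5 + 2.6·1 + 3.9·2 + 1.3·1.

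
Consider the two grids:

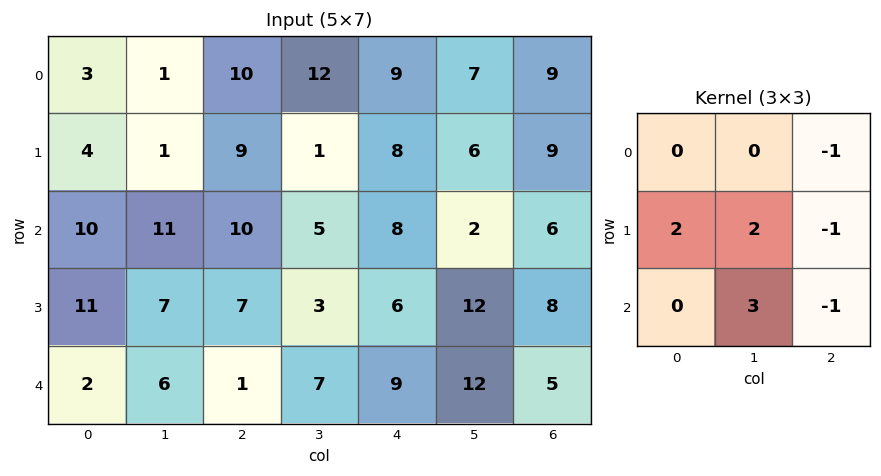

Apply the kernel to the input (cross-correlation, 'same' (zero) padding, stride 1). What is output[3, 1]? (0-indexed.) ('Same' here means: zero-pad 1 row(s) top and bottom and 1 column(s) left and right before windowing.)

The receptive field on the zero-padded input at this output position is [10 11 10 / 11 7 7 / 2 6 1]. Elementwise product with the kernel and sum: 10·-1 + 11·2 + 7·2 + 7·-1 + 6·3 + 1·-1.

36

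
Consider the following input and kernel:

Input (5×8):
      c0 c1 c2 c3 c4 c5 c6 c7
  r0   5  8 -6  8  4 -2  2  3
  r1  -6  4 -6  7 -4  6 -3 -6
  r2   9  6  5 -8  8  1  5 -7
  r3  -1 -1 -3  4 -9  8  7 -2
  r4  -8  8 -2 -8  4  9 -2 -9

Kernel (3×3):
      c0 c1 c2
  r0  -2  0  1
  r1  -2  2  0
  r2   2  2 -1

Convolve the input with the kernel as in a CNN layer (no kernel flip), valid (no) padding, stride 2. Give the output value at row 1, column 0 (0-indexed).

The receptive field on the input at this output position is [9 6 5 / -1 -1 -3 / -8 8 -2]. Elementwise product with the kernel and sum: 9·-2 + 5·1 + -1·-2 + -1·2 + -8·2 + 8·2 + -2·-1.

-11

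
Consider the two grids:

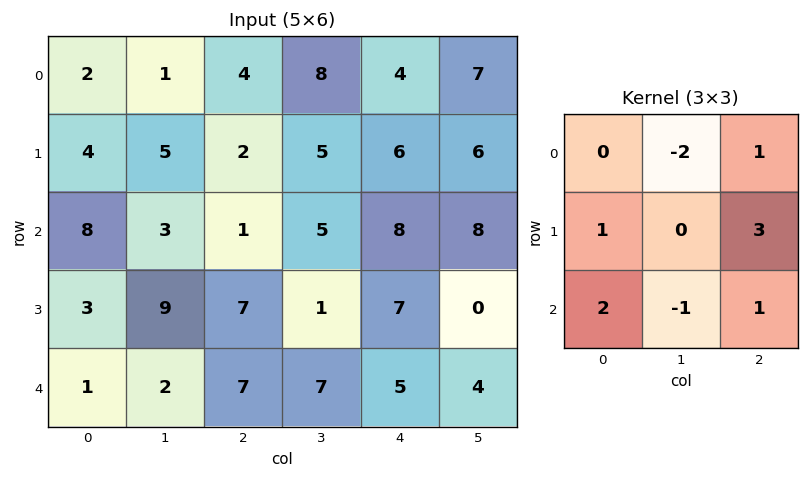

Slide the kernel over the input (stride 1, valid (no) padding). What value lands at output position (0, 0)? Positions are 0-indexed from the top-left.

The receptive field on the input at this output position is [2 1 4 / 4 5 2 / 8 3 1]. Elementwise product with the kernel and sum: 1·-2 + 4·1 + 4·1 + 2·3 + 8·2 + 3·-1 + 1·1.

26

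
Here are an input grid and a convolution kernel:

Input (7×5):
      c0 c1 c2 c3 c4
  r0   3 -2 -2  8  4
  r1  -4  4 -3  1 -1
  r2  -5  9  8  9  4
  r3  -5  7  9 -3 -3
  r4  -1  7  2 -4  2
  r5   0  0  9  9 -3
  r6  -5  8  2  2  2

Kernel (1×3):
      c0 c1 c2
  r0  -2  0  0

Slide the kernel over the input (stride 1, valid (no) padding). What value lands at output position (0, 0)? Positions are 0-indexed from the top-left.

The receptive field on the input at this output position is [3 -2 -2]. Elementwise product with the kernel and sum: 3·-2.

-6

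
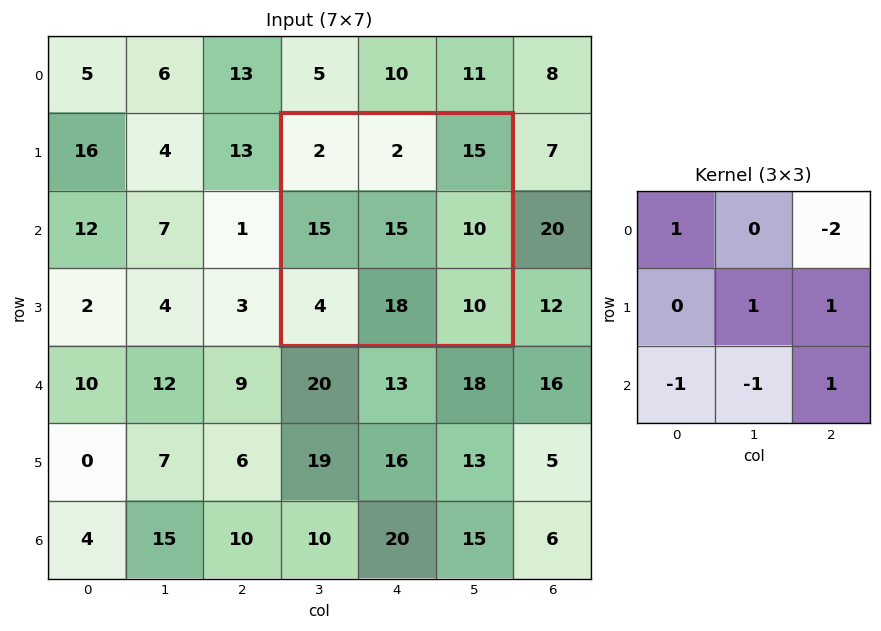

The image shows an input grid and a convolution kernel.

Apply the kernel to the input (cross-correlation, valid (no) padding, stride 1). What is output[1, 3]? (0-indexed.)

-15

The receptive field on the input at this output position is [2 2 15 / 15 15 10 / 4 18 10]. Elementwise product with the kernel and sum: 2·1 + 15·-2 + 15·1 + 10·1 + 4·-1 + 18·-1 + 10·1.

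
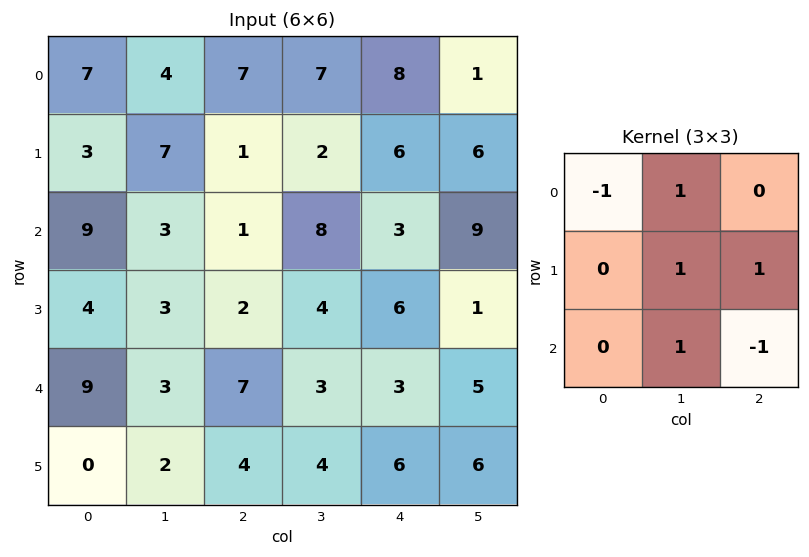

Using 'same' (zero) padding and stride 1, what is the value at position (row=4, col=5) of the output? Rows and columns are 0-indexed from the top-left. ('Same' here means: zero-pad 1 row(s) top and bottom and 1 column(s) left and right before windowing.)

The receptive field on the zero-padded input at this output position is [6 1 0 / 3 5 0 / 6 6 0]. Elementwise product with the kernel and sum: 6·-1 + 1·1 + 5·1 + 0·1 + 6·1 + 0·-1.

6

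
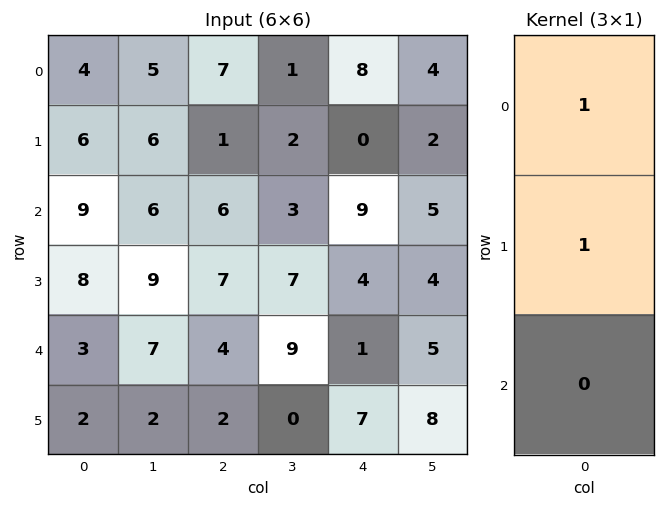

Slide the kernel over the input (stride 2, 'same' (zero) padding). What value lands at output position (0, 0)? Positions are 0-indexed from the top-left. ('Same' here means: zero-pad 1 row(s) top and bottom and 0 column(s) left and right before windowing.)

4

The receptive field on the zero-padded input at this output position is [0 / 4 / 6]. Elementwise product with the kernel and sum: 0·1 + 4·1.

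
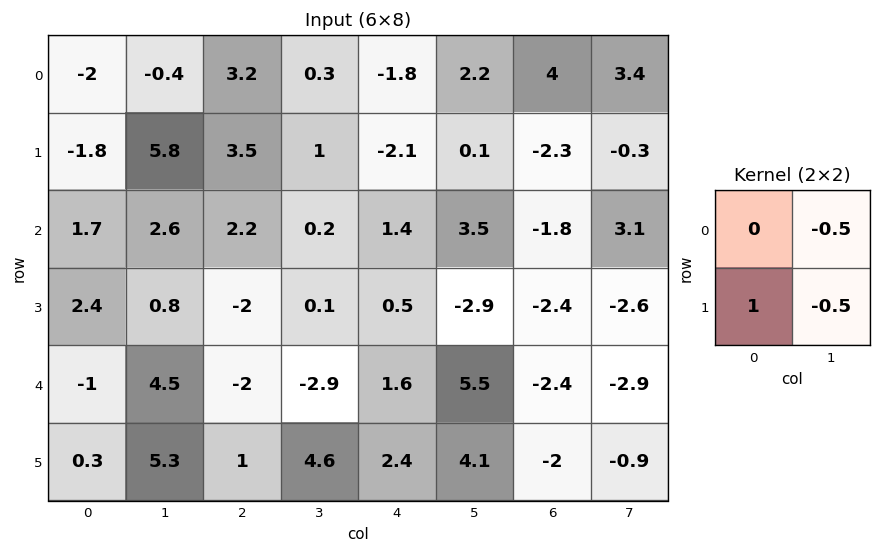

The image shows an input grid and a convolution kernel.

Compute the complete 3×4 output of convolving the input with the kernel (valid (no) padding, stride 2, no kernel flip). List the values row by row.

-4.5 2.85 -3.25 -3.85
0.7 -2.15 0.2 -2.65
-4.6 0.15 -2.4 -0.1

Output[0,0]: The receptive field on the input at this output position is [-2 -0.4 / -1.8 5.8]. Elementwise product with the kernel and sum: -0.4·-0.5 + -1.8·1 + 5.8·-0.5.
Output[0,1]: The receptive field on the input at this output position is [3.2 0.3 / 3.5 1]. Elementwise product with the kernel and sum: 0.3·-0.5 + 3.5·1 + 1·-0.5.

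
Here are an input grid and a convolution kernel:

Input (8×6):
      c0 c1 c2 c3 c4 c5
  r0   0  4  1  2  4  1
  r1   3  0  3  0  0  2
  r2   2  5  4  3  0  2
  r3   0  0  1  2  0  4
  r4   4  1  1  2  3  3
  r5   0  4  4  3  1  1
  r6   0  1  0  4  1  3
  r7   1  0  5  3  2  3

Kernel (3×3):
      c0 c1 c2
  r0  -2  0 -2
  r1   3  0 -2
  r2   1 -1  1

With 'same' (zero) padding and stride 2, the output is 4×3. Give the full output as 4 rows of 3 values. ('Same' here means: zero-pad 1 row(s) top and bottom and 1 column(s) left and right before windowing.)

Output[0,0]: The receptive field on the zero-padded input at this output position is [0 0 0 / 0 0 4 / 0 3 0]. Elementwise product with the kernel and sum: 0·-2 + 0·-2 + 0·3 + 4·-2 + 0·1 + 3·-1 + 0·1.

-11 5 6
-10 10 7
2 -2 -9
-11 -21 2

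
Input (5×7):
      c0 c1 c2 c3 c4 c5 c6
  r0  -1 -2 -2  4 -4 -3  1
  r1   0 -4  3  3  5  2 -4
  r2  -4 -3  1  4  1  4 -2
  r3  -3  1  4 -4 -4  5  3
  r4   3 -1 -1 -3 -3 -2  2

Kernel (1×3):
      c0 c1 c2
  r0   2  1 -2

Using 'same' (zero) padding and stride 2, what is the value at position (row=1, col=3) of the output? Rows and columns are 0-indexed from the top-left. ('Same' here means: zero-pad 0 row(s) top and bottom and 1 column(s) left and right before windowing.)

6

The receptive field on the zero-padded input at this output position is [4 -2 0]. Elementwise product with the kernel and sum: 4·2 + -2·1 + 0·-2.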